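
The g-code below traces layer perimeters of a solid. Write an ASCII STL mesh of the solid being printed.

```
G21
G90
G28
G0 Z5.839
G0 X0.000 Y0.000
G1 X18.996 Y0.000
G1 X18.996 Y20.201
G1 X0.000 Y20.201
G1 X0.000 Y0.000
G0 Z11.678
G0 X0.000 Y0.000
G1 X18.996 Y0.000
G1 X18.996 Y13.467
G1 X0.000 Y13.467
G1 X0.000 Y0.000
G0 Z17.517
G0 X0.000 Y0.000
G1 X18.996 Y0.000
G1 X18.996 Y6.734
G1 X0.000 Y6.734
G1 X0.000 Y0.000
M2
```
solid part
  facet normal 0.0000 0.0000 -1.0000
    outer loop
      vertex 18.996 26.935 0.000
      vertex 18.996 0.000 0.000
      vertex 0.000 0.000 0.000
    endloop
  endfacet
  facet normal 0.0000 0.0000 -1.0000
    outer loop
      vertex 0.000 26.935 0.000
      vertex 18.996 26.935 0.000
      vertex 0.000 0.000 0.000
    endloop
  endfacet
  facet normal 0.0000 -1.0000 0.0000
    outer loop
      vertex 0.000 0.000 0.000
      vertex 18.996 0.000 0.000
      vertex 18.996 0.000 23.356
    endloop
  endfacet
  facet normal 0.0000 -1.0000 0.0000
    outer loop
      vertex 0.000 0.000 0.000
      vertex 18.996 0.000 23.356
      vertex 0.000 0.000 23.356
    endloop
  endfacet
  facet normal 0.0000 0.6551 0.7555
    outer loop
      vertex 0.000 0.000 23.356
      vertex 18.996 0.000 23.356
      vertex 18.996 26.935 0.000
    endloop
  endfacet
  facet normal 0.0000 0.6551 0.7555
    outer loop
      vertex 0.000 0.000 23.356
      vertex 18.996 26.935 0.000
      vertex 0.000 26.935 0.000
    endloop
  endfacet
  facet normal -1.0000 0.0000 0.0000
    outer loop
      vertex 0.000 0.000 23.356
      vertex 0.000 26.935 0.000
      vertex 0.000 0.000 0.000
    endloop
  endfacet
  facet normal 1.0000 0.0000 0.0000
    outer loop
      vertex 18.996 0.000 0.000
      vertex 18.996 26.935 0.000
      vertex 18.996 0.000 23.356
    endloop
  endfacet
endsolid part

The G0 Z moves step by Δz≈5.839 mm. The G1 loops shrink linearly with z, so the solid tapers from its base footprint up to z≈23.4. Closing with a flat bottom cap and the tapered top and triangulating gives 8 facets — a wedge (ramp): 19 × 26.9 mm base, rising to 23.4 mm along the y=0 edge and sloping linearly to z=0 at y=26.9.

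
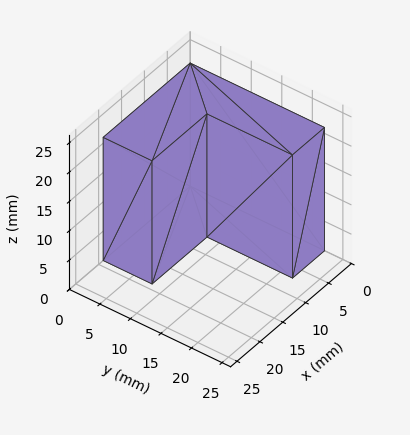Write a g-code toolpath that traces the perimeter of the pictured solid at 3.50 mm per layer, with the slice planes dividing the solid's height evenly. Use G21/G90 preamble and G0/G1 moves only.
Reading the render: the shape is an L-shaped prism: outer 19 × 22 mm, arm thicknesses ≈ 8 mm (horizontal) and 7 mm (vertical), extruded 21 mm in z (dimensions read to the nearest mm from the axis ticks). For the g-code, the solid's height is divided into equal slices at the stated Δz and each level perimeter traced with G1 moves after a G0 lift.

; perimeter-only toolpath
G21 ; units = mm
G90 ; absolute positioning
G28 ; home
; layer 1
G0 Z3.50
G0 X0.00 Y0.00
G1 X19.00 Y0.00
G1 X19.00 Y8.00
G1 X7.00 Y8.00
G1 X7.00 Y22.00
G1 X0.00 Y22.00
G1 X0.00 Y0.00
; layer 2
G0 Z7.00
G0 X0.00 Y0.00
G1 X19.00 Y0.00
G1 X19.00 Y8.00
G1 X7.00 Y8.00
G1 X7.00 Y22.00
G1 X0.00 Y22.00
G1 X0.00 Y0.00
; layer 3
G0 Z10.50
G0 X0.00 Y0.00
G1 X19.00 Y0.00
G1 X19.00 Y8.00
G1 X7.00 Y8.00
G1 X7.00 Y22.00
G1 X0.00 Y22.00
G1 X0.00 Y0.00
; layer 4
G0 Z14.00
G0 X0.00 Y0.00
G1 X19.00 Y0.00
G1 X19.00 Y8.00
G1 X7.00 Y8.00
G1 X7.00 Y22.00
G1 X0.00 Y22.00
G1 X0.00 Y0.00
; layer 5
G0 Z17.50
G0 X0.00 Y0.00
G1 X19.00 Y0.00
G1 X19.00 Y8.00
G1 X7.00 Y8.00
G1 X7.00 Y22.00
G1 X0.00 Y22.00
G1 X0.00 Y0.00
; layer 6
G0 Z21.00
G0 X0.00 Y0.00
G1 X19.00 Y0.00
G1 X19.00 Y8.00
G1 X7.00 Y8.00
G1 X7.00 Y22.00
G1 X0.00 Y22.00
G1 X0.00 Y0.00
M2 ; end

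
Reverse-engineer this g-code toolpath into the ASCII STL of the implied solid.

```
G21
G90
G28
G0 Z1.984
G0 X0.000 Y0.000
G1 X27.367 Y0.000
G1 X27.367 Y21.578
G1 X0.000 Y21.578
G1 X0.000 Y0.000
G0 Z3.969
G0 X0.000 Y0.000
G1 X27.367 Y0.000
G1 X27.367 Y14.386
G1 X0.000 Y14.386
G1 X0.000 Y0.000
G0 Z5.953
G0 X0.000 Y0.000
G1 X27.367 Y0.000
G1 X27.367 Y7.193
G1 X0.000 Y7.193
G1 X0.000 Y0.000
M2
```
solid part
  facet normal 0.0000 0.0000 -1.0000
    outer loop
      vertex 27.367 28.771 0.000
      vertex 27.367 0.000 0.000
      vertex 0.000 0.000 0.000
    endloop
  endfacet
  facet normal 0.0000 0.0000 -1.0000
    outer loop
      vertex 0.000 28.771 0.000
      vertex 27.367 28.771 0.000
      vertex 0.000 0.000 0.000
    endloop
  endfacet
  facet normal 0.0000 -1.0000 0.0000
    outer loop
      vertex 0.000 0.000 0.000
      vertex 27.367 0.000 0.000
      vertex 27.367 0.000 7.937
    endloop
  endfacet
  facet normal 0.0000 -1.0000 0.0000
    outer loop
      vertex 0.000 0.000 0.000
      vertex 27.367 0.000 7.937
      vertex 0.000 0.000 7.937
    endloop
  endfacet
  facet normal 0.0000 0.2659 0.9640
    outer loop
      vertex 0.000 0.000 7.937
      vertex 27.367 0.000 7.937
      vertex 27.367 28.771 0.000
    endloop
  endfacet
  facet normal 0.0000 0.2659 0.9640
    outer loop
      vertex 0.000 0.000 7.937
      vertex 27.367 28.771 0.000
      vertex 0.000 28.771 0.000
    endloop
  endfacet
  facet normal -1.0000 0.0000 0.0000
    outer loop
      vertex 0.000 0.000 7.937
      vertex 0.000 28.771 0.000
      vertex 0.000 0.000 0.000
    endloop
  endfacet
  facet normal 1.0000 0.0000 0.0000
    outer loop
      vertex 27.367 0.000 0.000
      vertex 27.367 28.771 0.000
      vertex 27.367 0.000 7.937
    endloop
  endfacet
endsolid part

The G0 Z moves step by Δz≈1.984 mm. The G1 loops shrink linearly with z, so the solid tapers from its base footprint up to z≈7.94. Closing with a flat bottom cap and the tapered top and triangulating gives 8 facets — a wedge (ramp): 27.4 × 28.8 mm base, rising to 7.94 mm along the y=0 edge and sloping linearly to z=0 at y=28.8.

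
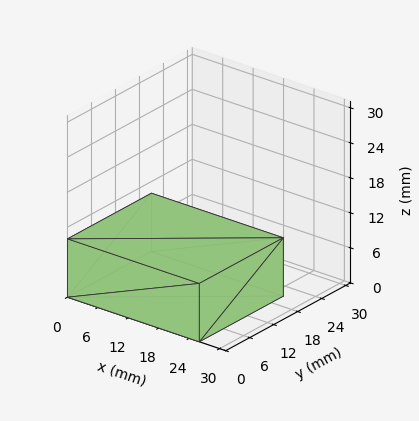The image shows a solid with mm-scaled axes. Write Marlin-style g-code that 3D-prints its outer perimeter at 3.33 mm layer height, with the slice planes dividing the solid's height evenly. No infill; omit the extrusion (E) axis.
Reading the render: the shape is a rectangular box, roughly 26 × 21 mm footprint and 10 mm tall (dimensions read to the nearest mm from the axis ticks). For the g-code, the solid's height is divided into equal slices at the stated Δz and each level perimeter traced with G1 moves after a G0 lift.

; perimeter-only toolpath
G21 ; units = mm
G90 ; absolute positioning
G28 ; home
; layer 1
G0 Z3.33
G0 X0.00 Y0.00
G1 X26.00 Y0.00
G1 X26.00 Y21.00
G1 X0.00 Y21.00
G1 X0.00 Y0.00
; layer 2
G0 Z6.67
G0 X0.00 Y0.00
G1 X26.00 Y0.00
G1 X26.00 Y21.00
G1 X0.00 Y21.00
G1 X0.00 Y0.00
; layer 3
G0 Z10.00
G0 X0.00 Y0.00
G1 X26.00 Y0.00
G1 X26.00 Y21.00
G1 X0.00 Y21.00
G1 X0.00 Y0.00
M2 ; end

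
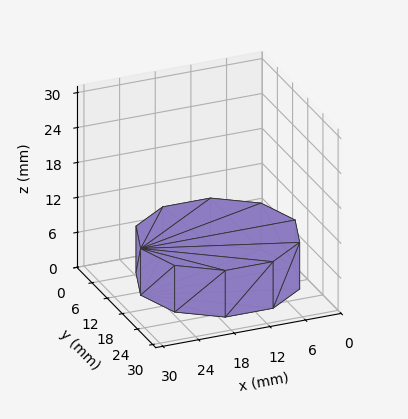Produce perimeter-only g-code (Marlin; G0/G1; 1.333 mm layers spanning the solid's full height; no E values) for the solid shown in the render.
Reading the render: the shape is a regular 10-sided prism (a cylinder approximated with 10 flat sides), circumscribed radius ≈ 13 mm, height ≈ 8 mm (dimensions read to the nearest mm from the axis ticks). For the g-code, the solid's height is divided into equal slices at the stated Δz and each level perimeter traced with G1 moves after a G0 lift.

; perimeter-only toolpath
G21 ; units = mm
G90 ; absolute positioning
G28 ; home
; layer 1
G0 Z1.333
G0 X26.000 Y13.000
G1 X23.517 Y20.641
G1 X17.017 Y25.364
G1 X8.983 Y25.364
G1 X2.483 Y20.641
G1 X0.000 Y13.000
G1 X2.483 Y5.359
G1 X8.983 Y0.636
G1 X17.017 Y0.636
G1 X23.517 Y5.359
G1 X26.000 Y13.000
; layer 2
G0 Z2.667
G0 X26.000 Y13.000
G1 X23.517 Y20.641
G1 X17.017 Y25.364
G1 X8.983 Y25.364
G1 X2.483 Y20.641
G1 X0.000 Y13.000
G1 X2.483 Y5.359
G1 X8.983 Y0.636
G1 X17.017 Y0.636
G1 X23.517 Y5.359
G1 X26.000 Y13.000
; layer 3
G0 Z4.000
G0 X26.000 Y13.000
G1 X23.517 Y20.641
G1 X17.017 Y25.364
G1 X8.983 Y25.364
G1 X2.483 Y20.641
G1 X0.000 Y13.000
G1 X2.483 Y5.359
G1 X8.983 Y0.636
G1 X17.017 Y0.636
G1 X23.517 Y5.359
G1 X26.000 Y13.000
; layer 4
G0 Z5.333
G0 X26.000 Y13.000
G1 X23.517 Y20.641
G1 X17.017 Y25.364
G1 X8.983 Y25.364
G1 X2.483 Y20.641
G1 X0.000 Y13.000
G1 X2.483 Y5.359
G1 X8.983 Y0.636
G1 X17.017 Y0.636
G1 X23.517 Y5.359
G1 X26.000 Y13.000
; layer 5
G0 Z6.667
G0 X26.000 Y13.000
G1 X23.517 Y20.641
G1 X17.017 Y25.364
G1 X8.983 Y25.364
G1 X2.483 Y20.641
G1 X0.000 Y13.000
G1 X2.483 Y5.359
G1 X8.983 Y0.636
G1 X17.017 Y0.636
G1 X23.517 Y5.359
G1 X26.000 Y13.000
; layer 6
G0 Z8.000
G0 X26.000 Y13.000
G1 X23.517 Y20.641
G1 X17.017 Y25.364
G1 X8.983 Y25.364
G1 X2.483 Y20.641
G1 X0.000 Y13.000
G1 X2.483 Y5.359
G1 X8.983 Y0.636
G1 X17.017 Y0.636
G1 X23.517 Y5.359
G1 X26.000 Y13.000
M2 ; end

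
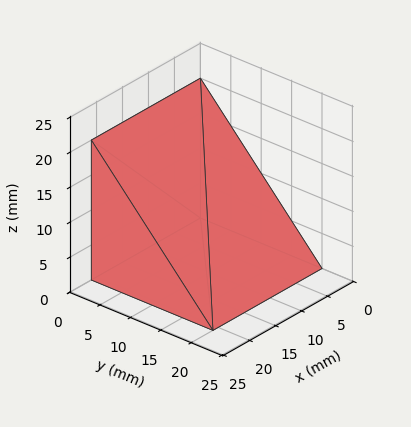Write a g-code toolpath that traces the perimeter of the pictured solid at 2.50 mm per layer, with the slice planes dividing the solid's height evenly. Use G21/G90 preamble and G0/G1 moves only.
Reading the render: the shape is a wedge (ramp): 21 × 20 mm base, rising to 20 mm along the y=0 edge and sloping linearly to z=0 at y=20 (dimensions read to the nearest mm from the axis ticks). For the g-code, the solid's height is divided into equal slices at the stated Δz and each level perimeter traced with G1 moves after a G0 lift.

; perimeter-only toolpath
G21 ; units = mm
G90 ; absolute positioning
G28 ; home
; layer 1
G0 Z2.50
G0 X0.00 Y0.00
G1 X21.00 Y0.00
G1 X21.00 Y17.50
G1 X0.00 Y17.50
G1 X0.00 Y0.00
; layer 2
G0 Z5.00
G0 X0.00 Y0.00
G1 X21.00 Y0.00
G1 X21.00 Y15.00
G1 X0.00 Y15.00
G1 X0.00 Y0.00
; layer 3
G0 Z7.50
G0 X0.00 Y0.00
G1 X21.00 Y0.00
G1 X21.00 Y12.50
G1 X0.00 Y12.50
G1 X0.00 Y0.00
; layer 4
G0 Z10.00
G0 X0.00 Y0.00
G1 X21.00 Y0.00
G1 X21.00 Y10.00
G1 X0.00 Y10.00
G1 X0.00 Y0.00
; layer 5
G0 Z12.50
G0 X0.00 Y0.00
G1 X21.00 Y0.00
G1 X21.00 Y7.50
G1 X0.00 Y7.50
G1 X0.00 Y0.00
; layer 6
G0 Z15.00
G0 X0.00 Y0.00
G1 X21.00 Y0.00
G1 X21.00 Y5.00
G1 X0.00 Y5.00
G1 X0.00 Y0.00
; layer 7
G0 Z17.50
G0 X0.00 Y0.00
G1 X21.00 Y0.00
G1 X21.00 Y2.50
G1 X0.00 Y2.50
G1 X0.00 Y0.00
M2 ; end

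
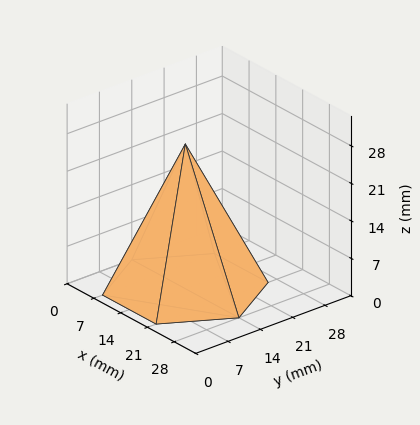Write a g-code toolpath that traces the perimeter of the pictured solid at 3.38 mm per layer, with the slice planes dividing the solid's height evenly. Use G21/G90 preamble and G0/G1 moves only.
Reading the render: the shape is a regular 6-sided pyramid, base circumscribed radius ≈ 14 mm, apex at z ≈ 27 mm (dimensions read to the nearest mm from the axis ticks). For the g-code, the solid's height is divided into equal slices at the stated Δz and each level perimeter traced with G1 moves after a G0 lift.

; perimeter-only toolpath
G21 ; units = mm
G90 ; absolute positioning
G28 ; home
; layer 1
G0 Z3.38
G0 X26.25 Y14.00
G1 X20.12 Y24.61
G1 X7.88 Y24.61
G1 X1.75 Y14.00
G1 X7.88 Y3.40
G1 X20.12 Y3.40
G1 X26.25 Y14.00
; layer 2
G0 Z6.75
G0 X24.50 Y14.00
G1 X19.25 Y23.09
G1 X8.75 Y23.09
G1 X3.50 Y14.00
G1 X8.75 Y4.91
G1 X19.25 Y4.91
G1 X24.50 Y14.00
; layer 3
G0 Z10.12
G0 X22.75 Y14.00
G1 X18.38 Y21.57
G1 X9.62 Y21.57
G1 X5.25 Y14.00
G1 X9.62 Y6.42
G1 X18.38 Y6.42
G1 X22.75 Y14.00
; layer 4
G0 Z13.50
G0 X21.00 Y14.00
G1 X17.50 Y20.06
G1 X10.50 Y20.06
G1 X7.00 Y14.00
G1 X10.50 Y7.94
G1 X17.50 Y7.94
G1 X21.00 Y14.00
; layer 5
G0 Z16.88
G0 X19.25 Y14.00
G1 X16.62 Y18.55
G1 X11.38 Y18.55
G1 X8.75 Y14.00
G1 X11.38 Y9.46
G1 X16.62 Y9.46
G1 X19.25 Y14.00
; layer 6
G0 Z20.25
G0 X17.50 Y14.00
G1 X15.75 Y17.03
G1 X12.25 Y17.03
G1 X10.50 Y14.00
G1 X12.25 Y10.97
G1 X15.75 Y10.97
G1 X17.50 Y14.00
; layer 7
G0 Z23.62
G0 X15.75 Y14.00
G1 X14.88 Y15.52
G1 X13.12 Y15.52
G1 X12.25 Y14.00
G1 X13.12 Y12.48
G1 X14.88 Y12.48
G1 X15.75 Y14.00
M2 ; end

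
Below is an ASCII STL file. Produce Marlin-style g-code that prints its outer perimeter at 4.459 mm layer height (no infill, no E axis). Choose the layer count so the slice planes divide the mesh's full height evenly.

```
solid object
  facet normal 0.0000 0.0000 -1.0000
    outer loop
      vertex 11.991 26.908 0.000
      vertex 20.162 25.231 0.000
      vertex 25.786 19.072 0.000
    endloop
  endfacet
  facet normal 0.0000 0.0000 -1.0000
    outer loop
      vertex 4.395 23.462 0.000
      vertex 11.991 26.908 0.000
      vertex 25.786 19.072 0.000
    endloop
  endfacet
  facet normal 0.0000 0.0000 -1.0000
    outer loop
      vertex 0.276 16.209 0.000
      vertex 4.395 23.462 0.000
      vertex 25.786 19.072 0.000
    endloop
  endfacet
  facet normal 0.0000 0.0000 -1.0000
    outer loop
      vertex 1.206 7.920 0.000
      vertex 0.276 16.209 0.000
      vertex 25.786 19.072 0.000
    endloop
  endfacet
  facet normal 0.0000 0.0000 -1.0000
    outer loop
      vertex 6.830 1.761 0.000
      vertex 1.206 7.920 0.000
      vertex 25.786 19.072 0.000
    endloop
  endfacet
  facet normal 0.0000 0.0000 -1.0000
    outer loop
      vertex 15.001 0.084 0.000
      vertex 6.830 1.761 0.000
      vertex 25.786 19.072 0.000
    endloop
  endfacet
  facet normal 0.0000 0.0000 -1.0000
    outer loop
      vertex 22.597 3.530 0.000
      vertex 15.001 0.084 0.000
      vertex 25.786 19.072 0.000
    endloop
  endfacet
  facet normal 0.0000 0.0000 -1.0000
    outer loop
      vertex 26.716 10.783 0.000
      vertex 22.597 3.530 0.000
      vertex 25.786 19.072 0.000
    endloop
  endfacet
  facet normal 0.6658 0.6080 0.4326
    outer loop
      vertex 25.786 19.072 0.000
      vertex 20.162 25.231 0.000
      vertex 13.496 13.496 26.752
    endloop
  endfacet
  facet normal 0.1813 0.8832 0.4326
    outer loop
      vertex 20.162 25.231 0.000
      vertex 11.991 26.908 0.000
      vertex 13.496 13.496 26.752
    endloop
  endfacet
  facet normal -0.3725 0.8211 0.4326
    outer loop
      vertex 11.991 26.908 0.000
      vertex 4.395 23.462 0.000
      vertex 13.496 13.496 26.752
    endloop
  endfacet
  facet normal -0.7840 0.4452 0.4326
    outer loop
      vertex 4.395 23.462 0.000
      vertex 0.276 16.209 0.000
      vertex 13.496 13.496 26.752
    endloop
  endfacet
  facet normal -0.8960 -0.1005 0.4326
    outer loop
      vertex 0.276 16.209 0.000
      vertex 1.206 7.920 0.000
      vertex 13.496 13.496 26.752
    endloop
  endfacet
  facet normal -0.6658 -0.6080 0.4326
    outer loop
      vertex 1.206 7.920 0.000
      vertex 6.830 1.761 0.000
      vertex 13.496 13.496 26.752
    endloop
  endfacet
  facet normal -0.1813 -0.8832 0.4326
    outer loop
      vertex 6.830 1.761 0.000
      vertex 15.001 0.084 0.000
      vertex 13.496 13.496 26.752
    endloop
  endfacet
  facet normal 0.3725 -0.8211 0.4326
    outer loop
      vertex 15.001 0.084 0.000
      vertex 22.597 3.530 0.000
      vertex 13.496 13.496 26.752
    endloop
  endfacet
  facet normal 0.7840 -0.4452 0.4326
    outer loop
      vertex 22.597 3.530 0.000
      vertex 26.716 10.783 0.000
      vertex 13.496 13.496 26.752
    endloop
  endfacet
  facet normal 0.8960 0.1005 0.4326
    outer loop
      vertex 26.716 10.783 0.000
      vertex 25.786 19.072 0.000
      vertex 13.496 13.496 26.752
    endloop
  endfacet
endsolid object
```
; perimeter-only toolpath
G21 ; units = mm
G90 ; absolute positioning
G28 ; home
; layer 1
G0 Z4.459
G0 X23.738 Y18.143
G1 X19.051 Y23.275
G1 X12.242 Y24.673
G1 X5.912 Y21.801
G1 X2.479 Y15.757
G1 X3.254 Y8.849
G1 X7.941 Y3.717
G1 X14.750 Y2.319
G1 X21.080 Y5.191
G1 X24.513 Y11.235
G1 X23.738 Y18.143
; layer 2
G0 Z8.917
G0 X21.689 Y17.213
G1 X17.940 Y21.319
G1 X12.493 Y22.437
G1 X7.429 Y20.140
G1 X4.683 Y15.305
G1 X5.303 Y9.779
G1 X9.052 Y5.673
G1 X14.499 Y4.555
G1 X19.563 Y6.852
G1 X22.309 Y11.687
G1 X21.689 Y17.213
; layer 3
G0 Z13.376
G0 X19.641 Y16.284
G1 X16.829 Y19.363
G1 X12.744 Y20.202
G1 X8.946 Y18.479
G1 X6.886 Y14.852
G1 X7.351 Y10.708
G1 X10.163 Y7.629
G1 X14.248 Y6.790
G1 X18.047 Y8.513
G1 X20.106 Y12.140
G1 X19.641 Y16.284
; layer 4
G0 Z17.835
G0 X17.593 Y15.355
G1 X15.718 Y17.408
G1 X12.994 Y17.967
G1 X10.462 Y16.818
G1 X9.089 Y14.400
G1 X9.399 Y11.637
G1 X11.274 Y9.584
G1 X13.998 Y9.025
G1 X16.530 Y10.174
G1 X17.903 Y12.592
G1 X17.593 Y15.355
; layer 5
G0 Z22.293
G0 X15.544 Y14.425
G1 X14.607 Y15.452
G1 X13.245 Y15.731
G1 X11.979 Y15.157
G1 X11.293 Y13.948
G1 X11.448 Y12.567
G1 X12.385 Y11.540
G1 X13.747 Y11.261
G1 X15.013 Y11.835
G1 X15.699 Y13.044
G1 X15.544 Y14.425
M2 ; end

The solid is a regular 10-sided pyramid, base circumscribed radius ≈ 13.5 mm, apex at z ≈ 26.8 mm. Slicing at Δz = 4.459 mm — 6 equal slices spanning the solid's height, so layer i sits at z = i·h/6 — gives 5 non-empty perimeters. Each is a 10-segment closed polygon; G0 lifts to the layer z and rapids to the start vertex, then G1 traces the edges. The cross-section shrinks linearly with z (the slice at the apex is degenerate and omitted).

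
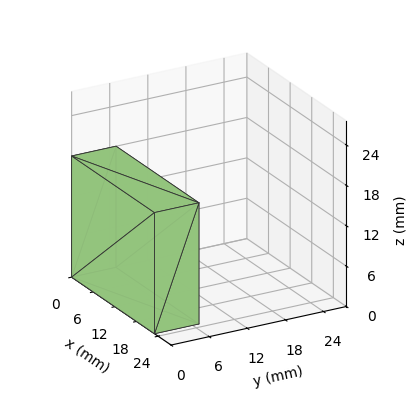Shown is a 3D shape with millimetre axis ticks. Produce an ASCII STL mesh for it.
Reading the render: the shape is a rectangular box, roughly 23 × 7 mm footprint and 18 mm tall (dimensions read to the nearest mm from the axis ticks). For the STL, each face is triangulated and given an outward normal.

solid part
  facet normal 0.0000 0.0000 -1.0000
    outer loop
      vertex 23.0 7.0 0.0
      vertex 23.0 0.0 0.0
      vertex 0.0 0.0 0.0
    endloop
  endfacet
  facet normal 0.0000 0.0000 -1.0000
    outer loop
      vertex 0.0 7.0 0.0
      vertex 23.0 7.0 0.0
      vertex 0.0 0.0 0.0
    endloop
  endfacet
  facet normal 0.0000 0.0000 1.0000
    outer loop
      vertex 0.0 0.0 18.0
      vertex 23.0 0.0 18.0
      vertex 23.0 7.0 18.0
    endloop
  endfacet
  facet normal 0.0000 0.0000 1.0000
    outer loop
      vertex 0.0 0.0 18.0
      vertex 23.0 7.0 18.0
      vertex 0.0 7.0 18.0
    endloop
  endfacet
  facet normal 0.0000 -1.0000 0.0000
    outer loop
      vertex 0.0 0.0 0.0
      vertex 23.0 0.0 0.0
      vertex 23.0 0.0 18.0
    endloop
  endfacet
  facet normal 0.0000 -1.0000 0.0000
    outer loop
      vertex 0.0 0.0 0.0
      vertex 23.0 0.0 18.0
      vertex 0.0 0.0 18.0
    endloop
  endfacet
  facet normal 0.0000 1.0000 0.0000
    outer loop
      vertex 23.0 7.0 18.0
      vertex 23.0 7.0 0.0
      vertex 0.0 7.0 0.0
    endloop
  endfacet
  facet normal 0.0000 1.0000 0.0000
    outer loop
      vertex 0.0 7.0 18.0
      vertex 23.0 7.0 18.0
      vertex 0.0 7.0 0.0
    endloop
  endfacet
  facet normal -1.0000 0.0000 0.0000
    outer loop
      vertex 0.0 7.0 18.0
      vertex 0.0 7.0 0.0
      vertex 0.0 0.0 0.0
    endloop
  endfacet
  facet normal -1.0000 0.0000 0.0000
    outer loop
      vertex 0.0 0.0 18.0
      vertex 0.0 7.0 18.0
      vertex 0.0 0.0 0.0
    endloop
  endfacet
  facet normal 1.0000 0.0000 0.0000
    outer loop
      vertex 23.0 0.0 0.0
      vertex 23.0 7.0 0.0
      vertex 23.0 7.0 18.0
    endloop
  endfacet
  facet normal 1.0000 0.0000 0.0000
    outer loop
      vertex 23.0 0.0 0.0
      vertex 23.0 7.0 18.0
      vertex 23.0 0.0 18.0
    endloop
  endfacet
endsolid part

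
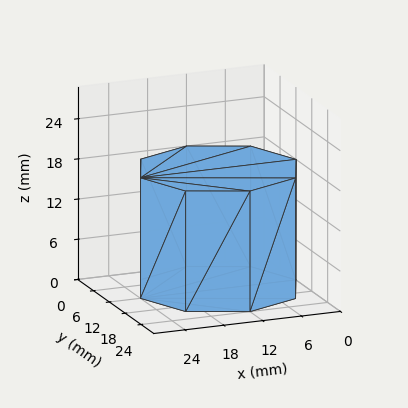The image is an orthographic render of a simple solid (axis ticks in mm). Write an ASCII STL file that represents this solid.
Reading the render: the shape is a regular 8-sided prism (a cylinder approximated with 8 flat sides), circumscribed radius ≈ 12 mm, height ≈ 18 mm (dimensions read to the nearest mm from the axis ticks). For the STL, each face is triangulated and given an outward normal.

solid part
  facet normal 0.0000 0.0000 -1.0000
    outer loop
      vertex 12.000 24.000 0.000
      vertex 20.485 20.485 0.000
      vertex 24.000 12.000 0.000
    endloop
  endfacet
  facet normal 0.0000 0.0000 -1.0000
    outer loop
      vertex 3.515 20.485 0.000
      vertex 12.000 24.000 0.000
      vertex 24.000 12.000 0.000
    endloop
  endfacet
  facet normal 0.0000 0.0000 -1.0000
    outer loop
      vertex 0.000 12.000 0.000
      vertex 3.515 20.485 0.000
      vertex 24.000 12.000 0.000
    endloop
  endfacet
  facet normal 0.0000 0.0000 -1.0000
    outer loop
      vertex 3.515 3.515 0.000
      vertex 0.000 12.000 0.000
      vertex 24.000 12.000 0.000
    endloop
  endfacet
  facet normal 0.0000 0.0000 -1.0000
    outer loop
      vertex 12.000 0.000 0.000
      vertex 3.515 3.515 0.000
      vertex 24.000 12.000 0.000
    endloop
  endfacet
  facet normal 0.0000 0.0000 -1.0000
    outer loop
      vertex 20.485 3.515 0.000
      vertex 12.000 0.000 0.000
      vertex 24.000 12.000 0.000
    endloop
  endfacet
  facet normal 0.0000 0.0000 1.0000
    outer loop
      vertex 24.000 12.000 18.000
      vertex 20.485 20.485 18.000
      vertex 12.000 24.000 18.000
    endloop
  endfacet
  facet normal 0.0000 0.0000 1.0000
    outer loop
      vertex 24.000 12.000 18.000
      vertex 12.000 24.000 18.000
      vertex 3.515 20.485 18.000
    endloop
  endfacet
  facet normal 0.0000 0.0000 1.0000
    outer loop
      vertex 24.000 12.000 18.000
      vertex 3.515 20.485 18.000
      vertex 0.000 12.000 18.000
    endloop
  endfacet
  facet normal 0.0000 0.0000 1.0000
    outer loop
      vertex 24.000 12.000 18.000
      vertex 0.000 12.000 18.000
      vertex 3.515 3.515 18.000
    endloop
  endfacet
  facet normal 0.0000 0.0000 1.0000
    outer loop
      vertex 24.000 12.000 18.000
      vertex 3.515 3.515 18.000
      vertex 12.000 0.000 18.000
    endloop
  endfacet
  facet normal 0.0000 0.0000 1.0000
    outer loop
      vertex 24.000 12.000 18.000
      vertex 12.000 0.000 18.000
      vertex 20.485 3.515 18.000
    endloop
  endfacet
  facet normal 0.9239 0.3827 0.0000
    outer loop
      vertex 24.000 12.000 0.000
      vertex 20.485 20.485 0.000
      vertex 20.485 20.485 18.000
    endloop
  endfacet
  facet normal 0.9239 0.3827 0.0000
    outer loop
      vertex 24.000 12.000 0.000
      vertex 20.485 20.485 18.000
      vertex 24.000 12.000 18.000
    endloop
  endfacet
  facet normal 0.3827 0.9239 0.0000
    outer loop
      vertex 20.485 20.485 0.000
      vertex 12.000 24.000 0.000
      vertex 12.000 24.000 18.000
    endloop
  endfacet
  facet normal 0.3827 0.9239 0.0000
    outer loop
      vertex 20.485 20.485 0.000
      vertex 12.000 24.000 18.000
      vertex 20.485 20.485 18.000
    endloop
  endfacet
  facet normal -0.3827 0.9239 0.0000
    outer loop
      vertex 12.000 24.000 0.000
      vertex 3.515 20.485 0.000
      vertex 3.515 20.485 18.000
    endloop
  endfacet
  facet normal -0.3827 0.9239 0.0000
    outer loop
      vertex 12.000 24.000 0.000
      vertex 3.515 20.485 18.000
      vertex 12.000 24.000 18.000
    endloop
  endfacet
  facet normal -0.9239 0.3827 0.0000
    outer loop
      vertex 3.515 20.485 0.000
      vertex 0.000 12.000 0.000
      vertex 0.000 12.000 18.000
    endloop
  endfacet
  facet normal -0.9239 0.3827 0.0000
    outer loop
      vertex 3.515 20.485 0.000
      vertex 0.000 12.000 18.000
      vertex 3.515 20.485 18.000
    endloop
  endfacet
  facet normal -0.9239 -0.3827 0.0000
    outer loop
      vertex 0.000 12.000 0.000
      vertex 3.515 3.515 0.000
      vertex 3.515 3.515 18.000
    endloop
  endfacet
  facet normal -0.9239 -0.3827 0.0000
    outer loop
      vertex 0.000 12.000 0.000
      vertex 3.515 3.515 18.000
      vertex 0.000 12.000 18.000
    endloop
  endfacet
  facet normal -0.3827 -0.9239 0.0000
    outer loop
      vertex 3.515 3.515 0.000
      vertex 12.000 0.000 0.000
      vertex 12.000 0.000 18.000
    endloop
  endfacet
  facet normal -0.3827 -0.9239 0.0000
    outer loop
      vertex 3.515 3.515 0.000
      vertex 12.000 0.000 18.000
      vertex 3.515 3.515 18.000
    endloop
  endfacet
  facet normal 0.3827 -0.9239 0.0000
    outer loop
      vertex 12.000 0.000 0.000
      vertex 20.485 3.515 0.000
      vertex 20.485 3.515 18.000
    endloop
  endfacet
  facet normal 0.3827 -0.9239 0.0000
    outer loop
      vertex 12.000 0.000 0.000
      vertex 20.485 3.515 18.000
      vertex 12.000 0.000 18.000
    endloop
  endfacet
  facet normal 0.9239 -0.3827 0.0000
    outer loop
      vertex 20.485 3.515 0.000
      vertex 24.000 12.000 0.000
      vertex 24.000 12.000 18.000
    endloop
  endfacet
  facet normal 0.9239 -0.3827 0.0000
    outer loop
      vertex 20.485 3.515 0.000
      vertex 24.000 12.000 18.000
      vertex 20.485 3.515 18.000
    endloop
  endfacet
endsolid part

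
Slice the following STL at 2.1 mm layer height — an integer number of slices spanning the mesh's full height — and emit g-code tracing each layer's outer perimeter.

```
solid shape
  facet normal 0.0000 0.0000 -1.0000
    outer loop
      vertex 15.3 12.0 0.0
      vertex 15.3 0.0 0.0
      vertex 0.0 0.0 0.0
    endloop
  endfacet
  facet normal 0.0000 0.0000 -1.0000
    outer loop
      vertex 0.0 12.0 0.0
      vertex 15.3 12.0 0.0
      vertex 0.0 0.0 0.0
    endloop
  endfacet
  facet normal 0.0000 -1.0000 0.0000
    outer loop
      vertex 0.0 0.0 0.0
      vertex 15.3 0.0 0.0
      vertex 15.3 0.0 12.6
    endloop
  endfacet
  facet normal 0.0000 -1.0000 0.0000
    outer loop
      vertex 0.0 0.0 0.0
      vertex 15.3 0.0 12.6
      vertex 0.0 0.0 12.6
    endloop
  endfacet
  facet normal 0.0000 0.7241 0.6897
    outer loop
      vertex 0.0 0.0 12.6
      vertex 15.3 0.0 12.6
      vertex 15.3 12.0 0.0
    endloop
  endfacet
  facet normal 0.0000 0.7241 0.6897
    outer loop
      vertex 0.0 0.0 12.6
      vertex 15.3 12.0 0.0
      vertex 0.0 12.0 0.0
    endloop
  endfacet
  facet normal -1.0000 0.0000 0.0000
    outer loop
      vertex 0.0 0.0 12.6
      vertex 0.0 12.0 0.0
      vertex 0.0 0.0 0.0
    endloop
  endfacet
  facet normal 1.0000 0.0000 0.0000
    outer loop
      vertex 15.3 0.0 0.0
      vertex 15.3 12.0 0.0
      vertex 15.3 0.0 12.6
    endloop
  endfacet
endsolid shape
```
; perimeter-only toolpath
G21 ; units = mm
G90 ; absolute positioning
G28 ; home
; layer 1
G0 Z2.1
G0 X0.0 Y0.0
G1 X15.3 Y0.0
G1 X15.3 Y10.0
G1 X0.0 Y10.0
G1 X0.0 Y0.0
; layer 2
G0 Z4.2
G0 X0.0 Y0.0
G1 X15.3 Y0.0
G1 X15.3 Y8.0
G1 X0.0 Y8.0
G1 X0.0 Y0.0
; layer 3
G0 Z6.3
G0 X0.0 Y0.0
G1 X15.3 Y0.0
G1 X15.3 Y6.0
G1 X0.0 Y6.0
G1 X0.0 Y0.0
; layer 4
G0 Z8.4
G0 X0.0 Y0.0
G1 X15.3 Y0.0
G1 X15.3 Y4.0
G1 X0.0 Y4.0
G1 X0.0 Y0.0
; layer 5
G0 Z10.5
G0 X0.0 Y0.0
G1 X15.3 Y0.0
G1 X15.3 Y2.0
G1 X0.0 Y2.0
G1 X0.0 Y0.0
M2 ; end

The solid is a wedge (ramp): 15.3 × 12 mm base, rising to 12.6 mm along the y=0 edge and sloping linearly to z=0 at y=12. Slicing at Δz = 2.1 mm — 6 equal slices spanning the solid's height, so layer i sits at z = i·h/6 — gives 5 non-empty perimeters. Each is a 4-segment closed polygon; G0 lifts to the layer z and rapids to the start vertex, then G1 traces the edges. The cross-section shrinks linearly with z (the slice at the apex is degenerate and omitted).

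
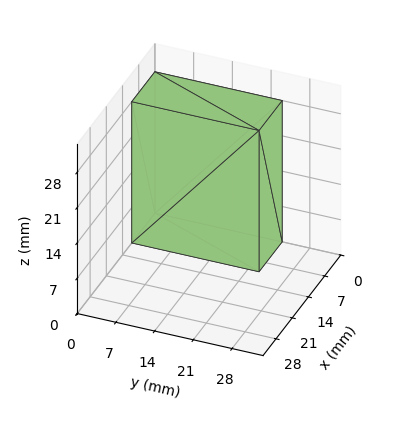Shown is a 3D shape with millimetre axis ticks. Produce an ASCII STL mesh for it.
Reading the render: the shape is a rectangular box, roughly 10 × 23 mm footprint and 28 mm tall (dimensions read to the nearest mm from the axis ticks). For the STL, each face is triangulated and given an outward normal.

solid part
  facet normal 0.0000 0.0000 -1.0000
    outer loop
      vertex 10.00 23.00 0.00
      vertex 10.00 0.00 0.00
      vertex 0.00 0.00 0.00
    endloop
  endfacet
  facet normal 0.0000 0.0000 -1.0000
    outer loop
      vertex 0.00 23.00 0.00
      vertex 10.00 23.00 0.00
      vertex 0.00 0.00 0.00
    endloop
  endfacet
  facet normal 0.0000 0.0000 1.0000
    outer loop
      vertex 0.00 0.00 28.00
      vertex 10.00 0.00 28.00
      vertex 10.00 23.00 28.00
    endloop
  endfacet
  facet normal 0.0000 0.0000 1.0000
    outer loop
      vertex 0.00 0.00 28.00
      vertex 10.00 23.00 28.00
      vertex 0.00 23.00 28.00
    endloop
  endfacet
  facet normal 0.0000 -1.0000 0.0000
    outer loop
      vertex 0.00 0.00 0.00
      vertex 10.00 0.00 0.00
      vertex 10.00 0.00 28.00
    endloop
  endfacet
  facet normal 0.0000 -1.0000 0.0000
    outer loop
      vertex 0.00 0.00 0.00
      vertex 10.00 0.00 28.00
      vertex 0.00 0.00 28.00
    endloop
  endfacet
  facet normal 0.0000 1.0000 0.0000
    outer loop
      vertex 10.00 23.00 28.00
      vertex 10.00 23.00 0.00
      vertex 0.00 23.00 0.00
    endloop
  endfacet
  facet normal 0.0000 1.0000 0.0000
    outer loop
      vertex 0.00 23.00 28.00
      vertex 10.00 23.00 28.00
      vertex 0.00 23.00 0.00
    endloop
  endfacet
  facet normal -1.0000 0.0000 0.0000
    outer loop
      vertex 0.00 23.00 28.00
      vertex 0.00 23.00 0.00
      vertex 0.00 0.00 0.00
    endloop
  endfacet
  facet normal -1.0000 0.0000 0.0000
    outer loop
      vertex 0.00 0.00 28.00
      vertex 0.00 23.00 28.00
      vertex 0.00 0.00 0.00
    endloop
  endfacet
  facet normal 1.0000 0.0000 0.0000
    outer loop
      vertex 10.00 0.00 0.00
      vertex 10.00 23.00 0.00
      vertex 10.00 23.00 28.00
    endloop
  endfacet
  facet normal 1.0000 0.0000 0.0000
    outer loop
      vertex 10.00 0.00 0.00
      vertex 10.00 23.00 28.00
      vertex 10.00 0.00 28.00
    endloop
  endfacet
endsolid part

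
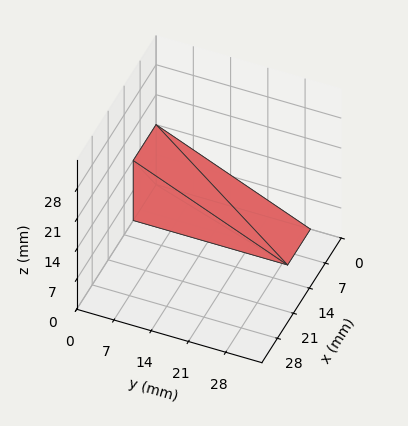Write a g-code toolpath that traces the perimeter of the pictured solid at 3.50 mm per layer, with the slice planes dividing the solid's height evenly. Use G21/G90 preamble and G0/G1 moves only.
Reading the render: the shape is a wedge (ramp): 10 × 29 mm base, rising to 14 mm along the y=0 edge and sloping linearly to z=0 at y=29 (dimensions read to the nearest mm from the axis ticks). For the g-code, the solid's height is divided into equal slices at the stated Δz and each level perimeter traced with G1 moves after a G0 lift.

; perimeter-only toolpath
G21 ; units = mm
G90 ; absolute positioning
G28 ; home
; layer 1
G0 Z3.50
G0 X0.00 Y0.00
G1 X10.00 Y0.00
G1 X10.00 Y21.75
G1 X0.00 Y21.75
G1 X0.00 Y0.00
; layer 2
G0 Z7.00
G0 X0.00 Y0.00
G1 X10.00 Y0.00
G1 X10.00 Y14.50
G1 X0.00 Y14.50
G1 X0.00 Y0.00
; layer 3
G0 Z10.50
G0 X0.00 Y0.00
G1 X10.00 Y0.00
G1 X10.00 Y7.25
G1 X0.00 Y7.25
G1 X0.00 Y0.00
M2 ; end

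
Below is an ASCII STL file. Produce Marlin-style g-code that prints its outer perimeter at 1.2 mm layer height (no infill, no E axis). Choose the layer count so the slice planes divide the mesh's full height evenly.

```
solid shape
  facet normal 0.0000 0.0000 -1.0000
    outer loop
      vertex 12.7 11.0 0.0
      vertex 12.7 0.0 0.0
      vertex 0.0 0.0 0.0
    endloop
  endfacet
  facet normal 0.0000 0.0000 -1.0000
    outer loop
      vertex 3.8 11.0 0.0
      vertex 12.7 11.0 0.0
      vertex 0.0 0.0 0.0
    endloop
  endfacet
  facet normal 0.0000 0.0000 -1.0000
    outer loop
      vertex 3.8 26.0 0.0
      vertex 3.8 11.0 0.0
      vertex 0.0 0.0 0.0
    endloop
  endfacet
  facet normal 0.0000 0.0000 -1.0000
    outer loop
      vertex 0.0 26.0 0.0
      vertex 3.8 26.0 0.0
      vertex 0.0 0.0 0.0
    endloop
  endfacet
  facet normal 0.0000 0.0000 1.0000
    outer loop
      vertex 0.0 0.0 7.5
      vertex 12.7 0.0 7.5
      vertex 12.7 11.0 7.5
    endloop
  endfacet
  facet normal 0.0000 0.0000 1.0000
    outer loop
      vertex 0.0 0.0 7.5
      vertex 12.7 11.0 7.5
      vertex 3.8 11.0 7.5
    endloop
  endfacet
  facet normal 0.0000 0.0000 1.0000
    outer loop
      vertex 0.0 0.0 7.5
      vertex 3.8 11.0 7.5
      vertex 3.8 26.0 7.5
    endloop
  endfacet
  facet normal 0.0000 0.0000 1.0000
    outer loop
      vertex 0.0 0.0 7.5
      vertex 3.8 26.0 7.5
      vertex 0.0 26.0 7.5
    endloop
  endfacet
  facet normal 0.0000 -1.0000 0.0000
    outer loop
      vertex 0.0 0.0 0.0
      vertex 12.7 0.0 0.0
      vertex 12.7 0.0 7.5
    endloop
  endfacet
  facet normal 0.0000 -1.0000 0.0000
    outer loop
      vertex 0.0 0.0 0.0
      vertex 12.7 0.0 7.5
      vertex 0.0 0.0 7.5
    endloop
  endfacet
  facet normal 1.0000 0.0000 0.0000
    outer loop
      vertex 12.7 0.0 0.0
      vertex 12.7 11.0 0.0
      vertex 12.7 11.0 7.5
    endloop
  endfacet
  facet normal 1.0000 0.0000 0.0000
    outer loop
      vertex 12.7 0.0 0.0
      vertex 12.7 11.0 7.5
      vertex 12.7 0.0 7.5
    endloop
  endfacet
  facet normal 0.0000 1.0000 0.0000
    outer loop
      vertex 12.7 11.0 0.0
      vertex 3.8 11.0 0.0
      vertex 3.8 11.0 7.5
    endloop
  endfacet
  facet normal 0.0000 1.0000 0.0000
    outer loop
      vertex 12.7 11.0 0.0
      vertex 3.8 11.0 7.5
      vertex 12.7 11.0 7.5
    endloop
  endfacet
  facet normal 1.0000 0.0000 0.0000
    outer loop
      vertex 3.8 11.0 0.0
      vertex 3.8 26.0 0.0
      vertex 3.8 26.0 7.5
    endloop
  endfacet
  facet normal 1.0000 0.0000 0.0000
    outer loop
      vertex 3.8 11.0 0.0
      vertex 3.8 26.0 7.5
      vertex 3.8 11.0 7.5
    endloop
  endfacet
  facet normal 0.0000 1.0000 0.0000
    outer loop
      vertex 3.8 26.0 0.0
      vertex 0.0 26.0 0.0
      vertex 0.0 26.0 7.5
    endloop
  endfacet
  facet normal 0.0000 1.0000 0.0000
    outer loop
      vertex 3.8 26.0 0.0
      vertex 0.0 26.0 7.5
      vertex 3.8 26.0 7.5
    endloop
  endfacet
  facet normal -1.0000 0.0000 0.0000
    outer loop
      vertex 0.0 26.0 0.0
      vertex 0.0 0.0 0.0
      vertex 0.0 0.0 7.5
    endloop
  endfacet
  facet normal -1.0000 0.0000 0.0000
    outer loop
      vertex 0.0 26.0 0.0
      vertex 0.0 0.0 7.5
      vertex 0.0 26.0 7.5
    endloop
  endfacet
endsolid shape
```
; perimeter-only toolpath
G21 ; units = mm
G90 ; absolute positioning
G28 ; home
; layer 1
G0 Z1.2
G0 X0.0 Y0.0
G1 X12.7 Y0.0
G1 X12.7 Y11.0
G1 X3.8 Y11.0
G1 X3.8 Y26.0
G1 X0.0 Y26.0
G1 X0.0 Y0.0
; layer 2
G0 Z2.5
G0 X0.0 Y0.0
G1 X12.7 Y0.0
G1 X12.7 Y11.0
G1 X3.8 Y11.0
G1 X3.8 Y26.0
G1 X0.0 Y26.0
G1 X0.0 Y0.0
; layer 3
G0 Z3.8
G0 X0.0 Y0.0
G1 X12.7 Y0.0
G1 X12.7 Y11.0
G1 X3.8 Y11.0
G1 X3.8 Y26.0
G1 X0.0 Y26.0
G1 X0.0 Y0.0
; layer 4
G0 Z5.0
G0 X0.0 Y0.0
G1 X12.7 Y0.0
G1 X12.7 Y11.0
G1 X3.8 Y11.0
G1 X3.8 Y26.0
G1 X0.0 Y26.0
G1 X0.0 Y0.0
; layer 5
G0 Z6.2
G0 X0.0 Y0.0
G1 X12.7 Y0.0
G1 X12.7 Y11.0
G1 X3.8 Y11.0
G1 X3.8 Y26.0
G1 X0.0 Y26.0
G1 X0.0 Y0.0
; layer 6
G0 Z7.5
G0 X0.0 Y0.0
G1 X12.7 Y0.0
G1 X12.7 Y11.0
G1 X3.8 Y11.0
G1 X3.8 Y26.0
G1 X0.0 Y26.0
G1 X0.0 Y0.0
M2 ; end

The solid is an L-shaped prism: outer 12.7 × 26 mm, arm thicknesses ≈ 11 mm (horizontal) and 3.8 mm (vertical), extruded 7.5 mm in z. Slicing at Δz = 1.2 mm — 6 equal slices spanning the solid's height, so layer i sits at z = i·h/6 — gives 6 non-empty perimeters. Each is a 6-segment closed polygon; G0 lifts to the layer z and rapids to the start vertex, then G1 traces the edges.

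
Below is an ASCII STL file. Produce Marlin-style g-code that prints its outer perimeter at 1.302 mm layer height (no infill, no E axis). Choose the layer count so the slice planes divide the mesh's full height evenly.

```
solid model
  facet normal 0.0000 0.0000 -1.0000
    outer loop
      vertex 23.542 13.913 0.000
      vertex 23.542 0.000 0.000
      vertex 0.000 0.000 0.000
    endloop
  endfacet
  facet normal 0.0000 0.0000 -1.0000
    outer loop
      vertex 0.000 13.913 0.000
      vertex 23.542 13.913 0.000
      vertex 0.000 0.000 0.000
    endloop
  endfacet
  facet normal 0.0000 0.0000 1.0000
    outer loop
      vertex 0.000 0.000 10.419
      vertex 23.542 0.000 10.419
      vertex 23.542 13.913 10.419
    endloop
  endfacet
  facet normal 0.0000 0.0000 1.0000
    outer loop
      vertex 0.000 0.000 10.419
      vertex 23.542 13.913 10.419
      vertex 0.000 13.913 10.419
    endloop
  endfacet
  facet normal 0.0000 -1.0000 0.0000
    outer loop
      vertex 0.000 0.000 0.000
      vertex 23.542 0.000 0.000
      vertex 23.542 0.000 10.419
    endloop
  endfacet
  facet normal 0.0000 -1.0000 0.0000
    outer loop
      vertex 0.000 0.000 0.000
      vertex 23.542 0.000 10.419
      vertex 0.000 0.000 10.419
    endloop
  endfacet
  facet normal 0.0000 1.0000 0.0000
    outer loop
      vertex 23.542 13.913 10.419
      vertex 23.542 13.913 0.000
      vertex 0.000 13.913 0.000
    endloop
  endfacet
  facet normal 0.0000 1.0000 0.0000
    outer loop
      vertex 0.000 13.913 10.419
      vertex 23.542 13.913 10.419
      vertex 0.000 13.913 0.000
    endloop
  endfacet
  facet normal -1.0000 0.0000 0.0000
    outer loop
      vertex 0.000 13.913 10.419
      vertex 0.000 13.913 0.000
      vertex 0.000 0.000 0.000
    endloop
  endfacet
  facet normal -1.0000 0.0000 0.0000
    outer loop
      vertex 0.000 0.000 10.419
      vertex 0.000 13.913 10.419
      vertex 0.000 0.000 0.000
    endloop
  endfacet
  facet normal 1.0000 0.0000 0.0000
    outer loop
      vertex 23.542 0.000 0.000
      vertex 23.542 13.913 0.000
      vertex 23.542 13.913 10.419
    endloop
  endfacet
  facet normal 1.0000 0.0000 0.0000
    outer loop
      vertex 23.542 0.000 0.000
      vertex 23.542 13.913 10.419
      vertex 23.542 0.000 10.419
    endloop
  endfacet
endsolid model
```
; perimeter-only toolpath
G21 ; units = mm
G90 ; absolute positioning
G28 ; home
; layer 1
G0 Z1.302
G0 X0.000 Y0.000
G1 X23.542 Y0.000
G1 X23.542 Y13.913
G1 X0.000 Y13.913
G1 X0.000 Y0.000
; layer 2
G0 Z2.605
G0 X0.000 Y0.000
G1 X23.542 Y0.000
G1 X23.542 Y13.913
G1 X0.000 Y13.913
G1 X0.000 Y0.000
; layer 3
G0 Z3.907
G0 X0.000 Y0.000
G1 X23.542 Y0.000
G1 X23.542 Y13.913
G1 X0.000 Y13.913
G1 X0.000 Y0.000
; layer 4
G0 Z5.210
G0 X0.000 Y0.000
G1 X23.542 Y0.000
G1 X23.542 Y13.913
G1 X0.000 Y13.913
G1 X0.000 Y0.000
; layer 5
G0 Z6.512
G0 X0.000 Y0.000
G1 X23.542 Y0.000
G1 X23.542 Y13.913
G1 X0.000 Y13.913
G1 X0.000 Y0.000
; layer 6
G0 Z7.814
G0 X0.000 Y0.000
G1 X23.542 Y0.000
G1 X23.542 Y13.913
G1 X0.000 Y13.913
G1 X0.000 Y0.000
; layer 7
G0 Z9.117
G0 X0.000 Y0.000
G1 X23.542 Y0.000
G1 X23.542 Y13.913
G1 X0.000 Y13.913
G1 X0.000 Y0.000
; layer 8
G0 Z10.419
G0 X0.000 Y0.000
G1 X23.542 Y0.000
G1 X23.542 Y13.913
G1 X0.000 Y13.913
G1 X0.000 Y0.000
M2 ; end

The solid is a rectangular box, roughly 23.5 × 13.9 mm footprint and 10.4 mm tall. Slicing at Δz = 1.302 mm — 8 equal slices spanning the solid's height, so layer i sits at z = i·h/8 — gives 8 non-empty perimeters. Each is a 4-segment closed polygon; G0 lifts to the layer z and rapids to the start vertex, then G1 traces the edges.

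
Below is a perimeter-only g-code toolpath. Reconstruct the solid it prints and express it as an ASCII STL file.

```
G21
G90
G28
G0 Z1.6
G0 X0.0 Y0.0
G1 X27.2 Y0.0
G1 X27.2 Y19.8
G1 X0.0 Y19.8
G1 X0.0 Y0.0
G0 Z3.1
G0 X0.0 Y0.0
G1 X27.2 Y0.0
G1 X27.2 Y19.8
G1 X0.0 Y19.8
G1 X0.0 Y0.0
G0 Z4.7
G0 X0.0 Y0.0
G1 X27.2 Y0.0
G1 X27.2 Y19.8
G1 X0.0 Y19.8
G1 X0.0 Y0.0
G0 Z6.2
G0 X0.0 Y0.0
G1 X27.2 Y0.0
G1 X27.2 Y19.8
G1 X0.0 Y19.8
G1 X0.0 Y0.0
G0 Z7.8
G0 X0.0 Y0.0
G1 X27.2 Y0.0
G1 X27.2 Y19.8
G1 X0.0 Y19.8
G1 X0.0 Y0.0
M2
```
solid part
  facet normal 0.0000 0.0000 -1.0000
    outer loop
      vertex 27.2 19.8 0.0
      vertex 27.2 0.0 0.0
      vertex 0.0 0.0 0.0
    endloop
  endfacet
  facet normal 0.0000 0.0000 -1.0000
    outer loop
      vertex 0.0 19.8 0.0
      vertex 27.2 19.8 0.0
      vertex 0.0 0.0 0.0
    endloop
  endfacet
  facet normal 0.0000 0.0000 1.0000
    outer loop
      vertex 0.0 0.0 7.8
      vertex 27.2 0.0 7.8
      vertex 27.2 19.8 7.8
    endloop
  endfacet
  facet normal 0.0000 0.0000 1.0000
    outer loop
      vertex 0.0 0.0 7.8
      vertex 27.2 19.8 7.8
      vertex 0.0 19.8 7.8
    endloop
  endfacet
  facet normal 0.0000 -1.0000 0.0000
    outer loop
      vertex 0.0 0.0 0.0
      vertex 27.2 0.0 0.0
      vertex 27.2 0.0 7.8
    endloop
  endfacet
  facet normal 0.0000 -1.0000 0.0000
    outer loop
      vertex 0.0 0.0 0.0
      vertex 27.2 0.0 7.8
      vertex 0.0 0.0 7.8
    endloop
  endfacet
  facet normal 0.0000 1.0000 0.0000
    outer loop
      vertex 27.2 19.8 7.8
      vertex 27.2 19.8 0.0
      vertex 0.0 19.8 0.0
    endloop
  endfacet
  facet normal 0.0000 1.0000 0.0000
    outer loop
      vertex 0.0 19.8 7.8
      vertex 27.2 19.8 7.8
      vertex 0.0 19.8 0.0
    endloop
  endfacet
  facet normal -1.0000 0.0000 0.0000
    outer loop
      vertex 0.0 19.8 7.8
      vertex 0.0 19.8 0.0
      vertex 0.0 0.0 0.0
    endloop
  endfacet
  facet normal -1.0000 0.0000 0.0000
    outer loop
      vertex 0.0 0.0 7.8
      vertex 0.0 19.8 7.8
      vertex 0.0 0.0 0.0
    endloop
  endfacet
  facet normal 1.0000 0.0000 0.0000
    outer loop
      vertex 27.2 0.0 0.0
      vertex 27.2 19.8 0.0
      vertex 27.2 19.8 7.8
    endloop
  endfacet
  facet normal 1.0000 0.0000 0.0000
    outer loop
      vertex 27.2 0.0 0.0
      vertex 27.2 19.8 7.8
      vertex 27.2 0.0 7.8
    endloop
  endfacet
endsolid part

The G0 Z moves step by Δz≈1.6 mm. Every layer's G1 loop is the same polygon, so the solid is a straight extrusion of it from z=0 to z≈7.8. Closing with flat bottom and top caps and triangulating gives 12 facets — a rectangular box, roughly 27.2 × 19.8 mm footprint and 7.8 mm tall.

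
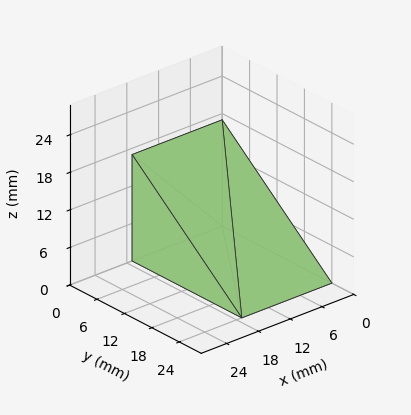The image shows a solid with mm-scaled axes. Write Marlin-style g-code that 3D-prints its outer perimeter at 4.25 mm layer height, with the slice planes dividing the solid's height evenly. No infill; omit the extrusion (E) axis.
Reading the render: the shape is a wedge (ramp): 17 × 24 mm base, rising to 17 mm along the y=0 edge and sloping linearly to z=0 at y=24 (dimensions read to the nearest mm from the axis ticks). For the g-code, the solid's height is divided into equal slices at the stated Δz and each level perimeter traced with G1 moves after a G0 lift.

; perimeter-only toolpath
G21 ; units = mm
G90 ; absolute positioning
G28 ; home
; layer 1
G0 Z4.25
G0 X0.00 Y0.00
G1 X17.00 Y0.00
G1 X17.00 Y18.00
G1 X0.00 Y18.00
G1 X0.00 Y0.00
; layer 2
G0 Z8.50
G0 X0.00 Y0.00
G1 X17.00 Y0.00
G1 X17.00 Y12.00
G1 X0.00 Y12.00
G1 X0.00 Y0.00
; layer 3
G0 Z12.75
G0 X0.00 Y0.00
G1 X17.00 Y0.00
G1 X17.00 Y6.00
G1 X0.00 Y6.00
G1 X0.00 Y0.00
M2 ; end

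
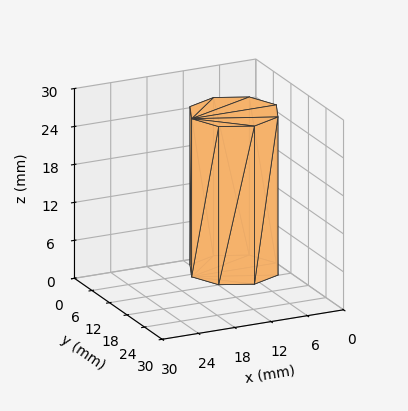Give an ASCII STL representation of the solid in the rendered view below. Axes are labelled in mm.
Reading the render: the shape is a regular 8-sided prism (a cylinder approximated with 8 flat sides), circumscribed radius ≈ 7 mm, height ≈ 25 mm (dimensions read to the nearest mm from the axis ticks). For the STL, each face is triangulated and given an outward normal.

solid part
  facet normal 0.0000 0.0000 -1.0000
    outer loop
      vertex 7.0 14.0 0.0
      vertex 11.9 11.9 0.0
      vertex 14.0 7.0 0.0
    endloop
  endfacet
  facet normal 0.0000 0.0000 -1.0000
    outer loop
      vertex 2.1 11.9 0.0
      vertex 7.0 14.0 0.0
      vertex 14.0 7.0 0.0
    endloop
  endfacet
  facet normal 0.0000 0.0000 -1.0000
    outer loop
      vertex 0.0 7.0 0.0
      vertex 2.1 11.9 0.0
      vertex 14.0 7.0 0.0
    endloop
  endfacet
  facet normal 0.0000 0.0000 -1.0000
    outer loop
      vertex 2.1 2.1 0.0
      vertex 0.0 7.0 0.0
      vertex 14.0 7.0 0.0
    endloop
  endfacet
  facet normal 0.0000 0.0000 -1.0000
    outer loop
      vertex 7.0 0.0 0.0
      vertex 2.1 2.1 0.0
      vertex 14.0 7.0 0.0
    endloop
  endfacet
  facet normal 0.0000 0.0000 -1.0000
    outer loop
      vertex 11.9 2.1 0.0
      vertex 7.0 0.0 0.0
      vertex 14.0 7.0 0.0
    endloop
  endfacet
  facet normal 0.0000 0.0000 1.0000
    outer loop
      vertex 14.0 7.0 25.0
      vertex 11.9 11.9 25.0
      vertex 7.0 14.0 25.0
    endloop
  endfacet
  facet normal 0.0000 0.0000 1.0000
    outer loop
      vertex 14.0 7.0 25.0
      vertex 7.0 14.0 25.0
      vertex 2.1 11.9 25.0
    endloop
  endfacet
  facet normal 0.0000 0.0000 1.0000
    outer loop
      vertex 14.0 7.0 25.0
      vertex 2.1 11.9 25.0
      vertex 0.0 7.0 25.0
    endloop
  endfacet
  facet normal 0.0000 0.0000 1.0000
    outer loop
      vertex 14.0 7.0 25.0
      vertex 0.0 7.0 25.0
      vertex 2.1 2.1 25.0
    endloop
  endfacet
  facet normal 0.0000 0.0000 1.0000
    outer loop
      vertex 14.0 7.0 25.0
      vertex 2.1 2.1 25.0
      vertex 7.0 0.0 25.0
    endloop
  endfacet
  facet normal 0.0000 0.0000 1.0000
    outer loop
      vertex 14.0 7.0 25.0
      vertex 7.0 0.0 25.0
      vertex 11.9 2.1 25.0
    endloop
  endfacet
  facet normal 0.9191 0.3939 0.0000
    outer loop
      vertex 14.0 7.0 0.0
      vertex 11.9 11.9 0.0
      vertex 11.9 11.9 25.0
    endloop
  endfacet
  facet normal 0.9191 0.3939 0.0000
    outer loop
      vertex 14.0 7.0 0.0
      vertex 11.9 11.9 25.0
      vertex 14.0 7.0 25.0
    endloop
  endfacet
  facet normal 0.3939 0.9191 0.0000
    outer loop
      vertex 11.9 11.9 0.0
      vertex 7.0 14.0 0.0
      vertex 7.0 14.0 25.0
    endloop
  endfacet
  facet normal 0.3939 0.9191 0.0000
    outer loop
      vertex 11.9 11.9 0.0
      vertex 7.0 14.0 25.0
      vertex 11.9 11.9 25.0
    endloop
  endfacet
  facet normal -0.3939 0.9191 0.0000
    outer loop
      vertex 7.0 14.0 0.0
      vertex 2.1 11.9 0.0
      vertex 2.1 11.9 25.0
    endloop
  endfacet
  facet normal -0.3939 0.9191 0.0000
    outer loop
      vertex 7.0 14.0 0.0
      vertex 2.1 11.9 25.0
      vertex 7.0 14.0 25.0
    endloop
  endfacet
  facet normal -0.9191 0.3939 0.0000
    outer loop
      vertex 2.1 11.9 0.0
      vertex 0.0 7.0 0.0
      vertex 0.0 7.0 25.0
    endloop
  endfacet
  facet normal -0.9191 0.3939 0.0000
    outer loop
      vertex 2.1 11.9 0.0
      vertex 0.0 7.0 25.0
      vertex 2.1 11.9 25.0
    endloop
  endfacet
  facet normal -0.9191 -0.3939 0.0000
    outer loop
      vertex 0.0 7.0 0.0
      vertex 2.1 2.1 0.0
      vertex 2.1 2.1 25.0
    endloop
  endfacet
  facet normal -0.9191 -0.3939 0.0000
    outer loop
      vertex 0.0 7.0 0.0
      vertex 2.1 2.1 25.0
      vertex 0.0 7.0 25.0
    endloop
  endfacet
  facet normal -0.3939 -0.9191 0.0000
    outer loop
      vertex 2.1 2.1 0.0
      vertex 7.0 0.0 0.0
      vertex 7.0 0.0 25.0
    endloop
  endfacet
  facet normal -0.3939 -0.9191 0.0000
    outer loop
      vertex 2.1 2.1 0.0
      vertex 7.0 0.0 25.0
      vertex 2.1 2.1 25.0
    endloop
  endfacet
  facet normal 0.3939 -0.9191 0.0000
    outer loop
      vertex 7.0 0.0 0.0
      vertex 11.9 2.1 0.0
      vertex 11.9 2.1 25.0
    endloop
  endfacet
  facet normal 0.3939 -0.9191 0.0000
    outer loop
      vertex 7.0 0.0 0.0
      vertex 11.9 2.1 25.0
      vertex 7.0 0.0 25.0
    endloop
  endfacet
  facet normal 0.9191 -0.3939 0.0000
    outer loop
      vertex 11.9 2.1 0.0
      vertex 14.0 7.0 0.0
      vertex 14.0 7.0 25.0
    endloop
  endfacet
  facet normal 0.9191 -0.3939 0.0000
    outer loop
      vertex 11.9 2.1 0.0
      vertex 14.0 7.0 25.0
      vertex 11.9 2.1 25.0
    endloop
  endfacet
endsolid part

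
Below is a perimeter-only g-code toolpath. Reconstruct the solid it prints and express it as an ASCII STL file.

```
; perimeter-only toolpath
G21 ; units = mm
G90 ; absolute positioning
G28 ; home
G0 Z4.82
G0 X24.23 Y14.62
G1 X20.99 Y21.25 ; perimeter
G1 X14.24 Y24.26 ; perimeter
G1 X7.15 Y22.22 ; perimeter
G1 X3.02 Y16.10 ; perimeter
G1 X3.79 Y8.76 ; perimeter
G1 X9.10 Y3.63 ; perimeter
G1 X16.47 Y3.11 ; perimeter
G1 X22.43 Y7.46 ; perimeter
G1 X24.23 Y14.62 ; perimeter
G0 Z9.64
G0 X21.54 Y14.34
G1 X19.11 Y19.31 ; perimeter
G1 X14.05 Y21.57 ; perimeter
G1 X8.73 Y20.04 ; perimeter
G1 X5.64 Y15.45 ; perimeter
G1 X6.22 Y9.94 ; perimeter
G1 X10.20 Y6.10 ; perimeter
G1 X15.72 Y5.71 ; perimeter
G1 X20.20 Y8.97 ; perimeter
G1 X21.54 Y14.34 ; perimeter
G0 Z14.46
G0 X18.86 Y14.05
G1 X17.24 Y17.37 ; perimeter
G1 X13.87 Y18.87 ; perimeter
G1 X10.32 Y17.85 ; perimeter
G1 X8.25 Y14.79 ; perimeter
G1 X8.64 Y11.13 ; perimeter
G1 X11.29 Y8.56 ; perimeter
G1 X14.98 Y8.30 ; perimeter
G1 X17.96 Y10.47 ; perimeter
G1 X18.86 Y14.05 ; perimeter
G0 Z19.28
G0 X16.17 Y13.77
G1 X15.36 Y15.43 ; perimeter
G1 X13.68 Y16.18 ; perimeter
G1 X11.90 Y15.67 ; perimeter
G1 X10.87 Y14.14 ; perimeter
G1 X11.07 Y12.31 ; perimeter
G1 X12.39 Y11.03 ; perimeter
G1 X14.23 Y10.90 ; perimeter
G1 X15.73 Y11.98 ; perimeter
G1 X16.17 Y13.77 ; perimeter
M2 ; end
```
solid part
  facet normal 0.0000 0.0000 -1.0000
    outer loop
      vertex 14.43 26.95 0.00
      vertex 22.86 23.19 0.00
      vertex 26.91 14.90 0.00
    endloop
  endfacet
  facet normal 0.0000 0.0000 -1.0000
    outer loop
      vertex 5.56 24.40 0.00
      vertex 14.43 26.95 0.00
      vertex 26.91 14.90 0.00
    endloop
  endfacet
  facet normal 0.0000 0.0000 -1.0000
    outer loop
      vertex 0.40 16.75 0.00
      vertex 5.56 24.40 0.00
      vertex 26.91 14.90 0.00
    endloop
  endfacet
  facet normal 0.0000 0.0000 -1.0000
    outer loop
      vertex 1.37 7.58 0.00
      vertex 0.40 16.75 0.00
      vertex 26.91 14.90 0.00
    endloop
  endfacet
  facet normal 0.0000 0.0000 -1.0000
    outer loop
      vertex 8.00 1.17 0.00
      vertex 1.37 7.58 0.00
      vertex 26.91 14.90 0.00
    endloop
  endfacet
  facet normal 0.0000 0.0000 -1.0000
    outer loop
      vertex 17.21 0.52 0.00
      vertex 8.00 1.17 0.00
      vertex 26.91 14.90 0.00
    endloop
  endfacet
  facet normal 0.0000 0.0000 -1.0000
    outer loop
      vertex 24.67 5.95 0.00
      vertex 17.21 0.52 0.00
      vertex 26.91 14.90 0.00
    endloop
  endfacet
  facet normal 0.7952 0.3885 0.4655
    outer loop
      vertex 26.91 14.90 0.00
      vertex 22.86 23.19 0.00
      vertex 13.49 13.49 24.10
    endloop
  endfacet
  facet normal 0.3605 0.8083 0.4655
    outer loop
      vertex 22.86 23.19 0.00
      vertex 14.43 26.95 0.00
      vertex 13.49 13.49 24.10
    endloop
  endfacet
  facet normal -0.2445 0.8506 0.4655
    outer loop
      vertex 14.43 26.95 0.00
      vertex 5.56 24.40 0.00
      vertex 13.49 13.49 24.10
    endloop
  endfacet
  facet normal -0.7337 0.4949 0.4655
    outer loop
      vertex 5.56 24.40 0.00
      vertex 0.40 16.75 0.00
      vertex 13.49 13.49 24.10
    endloop
  endfacet
  facet normal -0.8802 -0.0931 0.4655
    outer loop
      vertex 0.40 16.75 0.00
      vertex 1.37 7.58 0.00
      vertex 13.49 13.49 24.10
    endloop
  endfacet
  facet normal -0.6152 -0.6363 0.4654
    outer loop
      vertex 1.37 7.58 0.00
      vertex 8.00 1.17 0.00
      vertex 13.49 13.49 24.10
    endloop
  endfacet
  facet normal -0.0623 -0.8828 0.4655
    outer loop
      vertex 8.00 1.17 0.00
      vertex 17.21 0.52 0.00
      vertex 13.49 13.49 24.10
    endloop
  endfacet
  facet normal 0.5208 -0.7156 0.4655
    outer loop
      vertex 17.21 0.52 0.00
      vertex 24.67 5.95 0.00
      vertex 13.49 13.49 24.10
    endloop
  endfacet
  facet normal 0.8586 -0.2149 0.4655
    outer loop
      vertex 24.67 5.95 0.00
      vertex 26.91 14.90 0.00
      vertex 13.49 13.49 24.10
    endloop
  endfacet
endsolid part

The G0 Z moves step by Δz≈4.82 mm. The G1 loops shrink linearly with z, so the solid tapers from its base footprint up to z≈24.1. Closing with a flat bottom cap and the tapered top and triangulating gives 16 facets — a regular 9-sided pyramid, base circumscribed radius ≈ 13.5 mm, apex at z ≈ 24.1 mm.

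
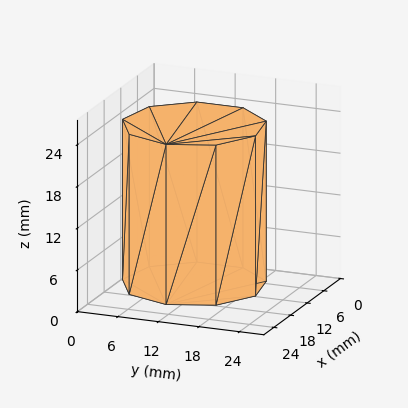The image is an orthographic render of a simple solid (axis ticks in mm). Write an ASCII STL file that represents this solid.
Reading the render: the shape is a regular 9-sided prism (a cylinder approximated with 9 flat sides), circumscribed radius ≈ 10 mm, height ≈ 23 mm (dimensions read to the nearest mm from the axis ticks). For the STL, each face is triangulated and given an outward normal.

solid part
  facet normal 0.0000 0.0000 -1.0000
    outer loop
      vertex 11.74 19.85 0.00
      vertex 17.66 16.43 0.00
      vertex 20.00 10.00 0.00
    endloop
  endfacet
  facet normal 0.0000 0.0000 -1.0000
    outer loop
      vertex 5.00 18.66 0.00
      vertex 11.74 19.85 0.00
      vertex 20.00 10.00 0.00
    endloop
  endfacet
  facet normal 0.0000 0.0000 -1.0000
    outer loop
      vertex 0.60 13.42 0.00
      vertex 5.00 18.66 0.00
      vertex 20.00 10.00 0.00
    endloop
  endfacet
  facet normal 0.0000 0.0000 -1.0000
    outer loop
      vertex 0.60 6.58 0.00
      vertex 0.60 13.42 0.00
      vertex 20.00 10.00 0.00
    endloop
  endfacet
  facet normal 0.0000 0.0000 -1.0000
    outer loop
      vertex 5.00 1.34 0.00
      vertex 0.60 6.58 0.00
      vertex 20.00 10.00 0.00
    endloop
  endfacet
  facet normal 0.0000 0.0000 -1.0000
    outer loop
      vertex 11.74 0.15 0.00
      vertex 5.00 1.34 0.00
      vertex 20.00 10.00 0.00
    endloop
  endfacet
  facet normal 0.0000 0.0000 -1.0000
    outer loop
      vertex 17.66 3.57 0.00
      vertex 11.74 0.15 0.00
      vertex 20.00 10.00 0.00
    endloop
  endfacet
  facet normal 0.0000 0.0000 1.0000
    outer loop
      vertex 20.00 10.00 23.00
      vertex 17.66 16.43 23.00
      vertex 11.74 19.85 23.00
    endloop
  endfacet
  facet normal 0.0000 0.0000 1.0000
    outer loop
      vertex 20.00 10.00 23.00
      vertex 11.74 19.85 23.00
      vertex 5.00 18.66 23.00
    endloop
  endfacet
  facet normal 0.0000 0.0000 1.0000
    outer loop
      vertex 20.00 10.00 23.00
      vertex 5.00 18.66 23.00
      vertex 0.60 13.42 23.00
    endloop
  endfacet
  facet normal 0.0000 0.0000 1.0000
    outer loop
      vertex 20.00 10.00 23.00
      vertex 0.60 13.42 23.00
      vertex 0.60 6.58 23.00
    endloop
  endfacet
  facet normal 0.0000 0.0000 1.0000
    outer loop
      vertex 20.00 10.00 23.00
      vertex 0.60 6.58 23.00
      vertex 5.00 1.34 23.00
    endloop
  endfacet
  facet normal 0.0000 0.0000 1.0000
    outer loop
      vertex 20.00 10.00 23.00
      vertex 5.00 1.34 23.00
      vertex 11.74 0.15 23.00
    endloop
  endfacet
  facet normal 0.0000 0.0000 1.0000
    outer loop
      vertex 20.00 10.00 23.00
      vertex 11.74 0.15 23.00
      vertex 17.66 3.57 23.00
    endloop
  endfacet
  facet normal 0.9397 0.3420 0.0000
    outer loop
      vertex 20.00 10.00 0.00
      vertex 17.66 16.43 0.00
      vertex 17.66 16.43 23.00
    endloop
  endfacet
  facet normal 0.9397 0.3420 0.0000
    outer loop
      vertex 20.00 10.00 0.00
      vertex 17.66 16.43 23.00
      vertex 20.00 10.00 23.00
    endloop
  endfacet
  facet normal 0.5002 0.8659 0.0000
    outer loop
      vertex 17.66 16.43 0.00
      vertex 11.74 19.85 0.00
      vertex 11.74 19.85 23.00
    endloop
  endfacet
  facet normal 0.5002 0.8659 0.0000
    outer loop
      vertex 17.66 16.43 0.00
      vertex 11.74 19.85 23.00
      vertex 17.66 16.43 23.00
    endloop
  endfacet
  facet normal -0.1739 0.9848 0.0000
    outer loop
      vertex 11.74 19.85 0.00
      vertex 5.00 18.66 0.00
      vertex 5.00 18.66 23.00
    endloop
  endfacet
  facet normal -0.1739 0.9848 0.0000
    outer loop
      vertex 11.74 19.85 0.00
      vertex 5.00 18.66 23.00
      vertex 11.74 19.85 23.00
    endloop
  endfacet
  facet normal -0.7658 0.6431 0.0000
    outer loop
      vertex 5.00 18.66 0.00
      vertex 0.60 13.42 0.00
      vertex 0.60 13.42 23.00
    endloop
  endfacet
  facet normal -0.7658 0.6431 0.0000
    outer loop
      vertex 5.00 18.66 0.00
      vertex 0.60 13.42 23.00
      vertex 5.00 18.66 23.00
    endloop
  endfacet
  facet normal -1.0000 0.0000 0.0000
    outer loop
      vertex 0.60 13.42 0.00
      vertex 0.60 6.58 0.00
      vertex 0.60 6.58 23.00
    endloop
  endfacet
  facet normal -1.0000 0.0000 0.0000
    outer loop
      vertex 0.60 13.42 0.00
      vertex 0.60 6.58 23.00
      vertex 0.60 13.42 23.00
    endloop
  endfacet
  facet normal -0.7658 -0.6431 0.0000
    outer loop
      vertex 0.60 6.58 0.00
      vertex 5.00 1.34 0.00
      vertex 5.00 1.34 23.00
    endloop
  endfacet
  facet normal -0.7658 -0.6431 0.0000
    outer loop
      vertex 0.60 6.58 0.00
      vertex 5.00 1.34 23.00
      vertex 0.60 6.58 23.00
    endloop
  endfacet
  facet normal -0.1739 -0.9848 0.0000
    outer loop
      vertex 5.00 1.34 0.00
      vertex 11.74 0.15 0.00
      vertex 11.74 0.15 23.00
    endloop
  endfacet
  facet normal -0.1739 -0.9848 0.0000
    outer loop
      vertex 5.00 1.34 0.00
      vertex 11.74 0.15 23.00
      vertex 5.00 1.34 23.00
    endloop
  endfacet
  facet normal 0.5002 -0.8659 0.0000
    outer loop
      vertex 11.74 0.15 0.00
      vertex 17.66 3.57 0.00
      vertex 17.66 3.57 23.00
    endloop
  endfacet
  facet normal 0.5002 -0.8659 0.0000
    outer loop
      vertex 11.74 0.15 0.00
      vertex 17.66 3.57 23.00
      vertex 11.74 0.15 23.00
    endloop
  endfacet
  facet normal 0.9397 -0.3420 0.0000
    outer loop
      vertex 17.66 3.57 0.00
      vertex 20.00 10.00 0.00
      vertex 20.00 10.00 23.00
    endloop
  endfacet
  facet normal 0.9397 -0.3420 0.0000
    outer loop
      vertex 17.66 3.57 0.00
      vertex 20.00 10.00 23.00
      vertex 17.66 3.57 23.00
    endloop
  endfacet
endsolid part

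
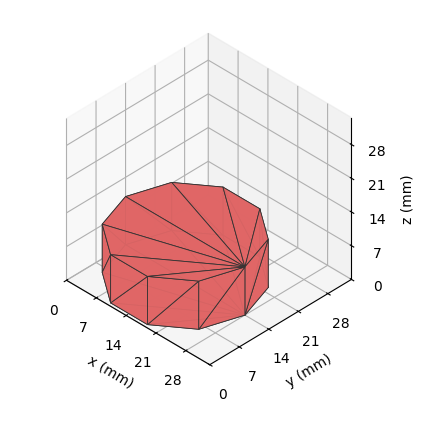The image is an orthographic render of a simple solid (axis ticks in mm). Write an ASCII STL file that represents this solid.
Reading the render: the shape is a regular 10-sided prism (a cylinder approximated with 10 flat sides), circumscribed radius ≈ 14 mm, height ≈ 10 mm (dimensions read to the nearest mm from the axis ticks). For the STL, each face is triangulated and given an outward normal.

solid part
  facet normal 0.0000 0.0000 -1.0000
    outer loop
      vertex 18.326 27.315 0.000
      vertex 25.326 22.229 0.000
      vertex 28.000 14.000 0.000
    endloop
  endfacet
  facet normal 0.0000 0.0000 -1.0000
    outer loop
      vertex 9.674 27.315 0.000
      vertex 18.326 27.315 0.000
      vertex 28.000 14.000 0.000
    endloop
  endfacet
  facet normal 0.0000 0.0000 -1.0000
    outer loop
      vertex 2.674 22.229 0.000
      vertex 9.674 27.315 0.000
      vertex 28.000 14.000 0.000
    endloop
  endfacet
  facet normal 0.0000 0.0000 -1.0000
    outer loop
      vertex 0.000 14.000 0.000
      vertex 2.674 22.229 0.000
      vertex 28.000 14.000 0.000
    endloop
  endfacet
  facet normal 0.0000 0.0000 -1.0000
    outer loop
      vertex 2.674 5.771 0.000
      vertex 0.000 14.000 0.000
      vertex 28.000 14.000 0.000
    endloop
  endfacet
  facet normal 0.0000 0.0000 -1.0000
    outer loop
      vertex 9.674 0.685 0.000
      vertex 2.674 5.771 0.000
      vertex 28.000 14.000 0.000
    endloop
  endfacet
  facet normal 0.0000 0.0000 -1.0000
    outer loop
      vertex 18.326 0.685 0.000
      vertex 9.674 0.685 0.000
      vertex 28.000 14.000 0.000
    endloop
  endfacet
  facet normal 0.0000 0.0000 -1.0000
    outer loop
      vertex 25.326 5.771 0.000
      vertex 18.326 0.685 0.000
      vertex 28.000 14.000 0.000
    endloop
  endfacet
  facet normal 0.0000 0.0000 1.0000
    outer loop
      vertex 28.000 14.000 10.000
      vertex 25.326 22.229 10.000
      vertex 18.326 27.315 10.000
    endloop
  endfacet
  facet normal 0.0000 0.0000 1.0000
    outer loop
      vertex 28.000 14.000 10.000
      vertex 18.326 27.315 10.000
      vertex 9.674 27.315 10.000
    endloop
  endfacet
  facet normal 0.0000 0.0000 1.0000
    outer loop
      vertex 28.000 14.000 10.000
      vertex 9.674 27.315 10.000
      vertex 2.674 22.229 10.000
    endloop
  endfacet
  facet normal 0.0000 0.0000 1.0000
    outer loop
      vertex 28.000 14.000 10.000
      vertex 2.674 22.229 10.000
      vertex 0.000 14.000 10.000
    endloop
  endfacet
  facet normal 0.0000 0.0000 1.0000
    outer loop
      vertex 28.000 14.000 10.000
      vertex 0.000 14.000 10.000
      vertex 2.674 5.771 10.000
    endloop
  endfacet
  facet normal 0.0000 0.0000 1.0000
    outer loop
      vertex 28.000 14.000 10.000
      vertex 2.674 5.771 10.000
      vertex 9.674 0.685 10.000
    endloop
  endfacet
  facet normal 0.0000 0.0000 1.0000
    outer loop
      vertex 28.000 14.000 10.000
      vertex 9.674 0.685 10.000
      vertex 18.326 0.685 10.000
    endloop
  endfacet
  facet normal 0.0000 0.0000 1.0000
    outer loop
      vertex 28.000 14.000 10.000
      vertex 18.326 0.685 10.000
      vertex 25.326 5.771 10.000
    endloop
  endfacet
  facet normal 0.9510 0.3090 0.0000
    outer loop
      vertex 28.000 14.000 0.000
      vertex 25.326 22.229 0.000
      vertex 25.326 22.229 10.000
    endloop
  endfacet
  facet normal 0.9510 0.3090 0.0000
    outer loop
      vertex 28.000 14.000 0.000
      vertex 25.326 22.229 10.000
      vertex 28.000 14.000 10.000
    endloop
  endfacet
  facet normal 0.5878 0.8090 0.0000
    outer loop
      vertex 25.326 22.229 0.000
      vertex 18.326 27.315 0.000
      vertex 18.326 27.315 10.000
    endloop
  endfacet
  facet normal 0.5878 0.8090 0.0000
    outer loop
      vertex 25.326 22.229 0.000
      vertex 18.326 27.315 10.000
      vertex 25.326 22.229 10.000
    endloop
  endfacet
  facet normal 0.0000 1.0000 0.0000
    outer loop
      vertex 18.326 27.315 0.000
      vertex 9.674 27.315 0.000
      vertex 9.674 27.315 10.000
    endloop
  endfacet
  facet normal 0.0000 1.0000 0.0000
    outer loop
      vertex 18.326 27.315 0.000
      vertex 9.674 27.315 10.000
      vertex 18.326 27.315 10.000
    endloop
  endfacet
  facet normal -0.5878 0.8090 0.0000
    outer loop
      vertex 9.674 27.315 0.000
      vertex 2.674 22.229 0.000
      vertex 2.674 22.229 10.000
    endloop
  endfacet
  facet normal -0.5878 0.8090 0.0000
    outer loop
      vertex 9.674 27.315 0.000
      vertex 2.674 22.229 10.000
      vertex 9.674 27.315 10.000
    endloop
  endfacet
  facet normal -0.9510 0.3090 0.0000
    outer loop
      vertex 2.674 22.229 0.000
      vertex 0.000 14.000 0.000
      vertex 0.000 14.000 10.000
    endloop
  endfacet
  facet normal -0.9510 0.3090 0.0000
    outer loop
      vertex 2.674 22.229 0.000
      vertex 0.000 14.000 10.000
      vertex 2.674 22.229 10.000
    endloop
  endfacet
  facet normal -0.9510 -0.3090 0.0000
    outer loop
      vertex 0.000 14.000 0.000
      vertex 2.674 5.771 0.000
      vertex 2.674 5.771 10.000
    endloop
  endfacet
  facet normal -0.9510 -0.3090 0.0000
    outer loop
      vertex 0.000 14.000 0.000
      vertex 2.674 5.771 10.000
      vertex 0.000 14.000 10.000
    endloop
  endfacet
  facet normal -0.5878 -0.8090 0.0000
    outer loop
      vertex 2.674 5.771 0.000
      vertex 9.674 0.685 0.000
      vertex 9.674 0.685 10.000
    endloop
  endfacet
  facet normal -0.5878 -0.8090 0.0000
    outer loop
      vertex 2.674 5.771 0.000
      vertex 9.674 0.685 10.000
      vertex 2.674 5.771 10.000
    endloop
  endfacet
  facet normal 0.0000 -1.0000 0.0000
    outer loop
      vertex 9.674 0.685 0.000
      vertex 18.326 0.685 0.000
      vertex 18.326 0.685 10.000
    endloop
  endfacet
  facet normal 0.0000 -1.0000 0.0000
    outer loop
      vertex 9.674 0.685 0.000
      vertex 18.326 0.685 10.000
      vertex 9.674 0.685 10.000
    endloop
  endfacet
  facet normal 0.5878 -0.8090 0.0000
    outer loop
      vertex 18.326 0.685 0.000
      vertex 25.326 5.771 0.000
      vertex 25.326 5.771 10.000
    endloop
  endfacet
  facet normal 0.5878 -0.8090 0.0000
    outer loop
      vertex 18.326 0.685 0.000
      vertex 25.326 5.771 10.000
      vertex 18.326 0.685 10.000
    endloop
  endfacet
  facet normal 0.9510 -0.3090 0.0000
    outer loop
      vertex 25.326 5.771 0.000
      vertex 28.000 14.000 0.000
      vertex 28.000 14.000 10.000
    endloop
  endfacet
  facet normal 0.9510 -0.3090 0.0000
    outer loop
      vertex 25.326 5.771 0.000
      vertex 28.000 14.000 10.000
      vertex 25.326 5.771 10.000
    endloop
  endfacet
endsolid part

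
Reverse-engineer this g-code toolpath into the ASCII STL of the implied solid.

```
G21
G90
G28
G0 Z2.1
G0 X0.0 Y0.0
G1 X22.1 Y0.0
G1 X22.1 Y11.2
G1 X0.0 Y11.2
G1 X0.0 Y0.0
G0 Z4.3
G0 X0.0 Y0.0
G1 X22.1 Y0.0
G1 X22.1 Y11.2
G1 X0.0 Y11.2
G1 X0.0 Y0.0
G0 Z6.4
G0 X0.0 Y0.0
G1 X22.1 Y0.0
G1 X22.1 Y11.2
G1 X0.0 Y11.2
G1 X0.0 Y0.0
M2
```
solid part
  facet normal 0.0000 0.0000 -1.0000
    outer loop
      vertex 22.1 11.2 0.0
      vertex 22.1 0.0 0.0
      vertex 0.0 0.0 0.0
    endloop
  endfacet
  facet normal 0.0000 0.0000 -1.0000
    outer loop
      vertex 0.0 11.2 0.0
      vertex 22.1 11.2 0.0
      vertex 0.0 0.0 0.0
    endloop
  endfacet
  facet normal 0.0000 0.0000 1.0000
    outer loop
      vertex 0.0 0.0 6.4
      vertex 22.1 0.0 6.4
      vertex 22.1 11.2 6.4
    endloop
  endfacet
  facet normal 0.0000 0.0000 1.0000
    outer loop
      vertex 0.0 0.0 6.4
      vertex 22.1 11.2 6.4
      vertex 0.0 11.2 6.4
    endloop
  endfacet
  facet normal 0.0000 -1.0000 0.0000
    outer loop
      vertex 0.0 0.0 0.0
      vertex 22.1 0.0 0.0
      vertex 22.1 0.0 6.4
    endloop
  endfacet
  facet normal 0.0000 -1.0000 0.0000
    outer loop
      vertex 0.0 0.0 0.0
      vertex 22.1 0.0 6.4
      vertex 0.0 0.0 6.4
    endloop
  endfacet
  facet normal 0.0000 1.0000 0.0000
    outer loop
      vertex 22.1 11.2 6.4
      vertex 22.1 11.2 0.0
      vertex 0.0 11.2 0.0
    endloop
  endfacet
  facet normal 0.0000 1.0000 0.0000
    outer loop
      vertex 0.0 11.2 6.4
      vertex 22.1 11.2 6.4
      vertex 0.0 11.2 0.0
    endloop
  endfacet
  facet normal -1.0000 0.0000 0.0000
    outer loop
      vertex 0.0 11.2 6.4
      vertex 0.0 11.2 0.0
      vertex 0.0 0.0 0.0
    endloop
  endfacet
  facet normal -1.0000 0.0000 0.0000
    outer loop
      vertex 0.0 0.0 6.4
      vertex 0.0 11.2 6.4
      vertex 0.0 0.0 0.0
    endloop
  endfacet
  facet normal 1.0000 0.0000 0.0000
    outer loop
      vertex 22.1 0.0 0.0
      vertex 22.1 11.2 0.0
      vertex 22.1 11.2 6.4
    endloop
  endfacet
  facet normal 1.0000 0.0000 0.0000
    outer loop
      vertex 22.1 0.0 0.0
      vertex 22.1 11.2 6.4
      vertex 22.1 0.0 6.4
    endloop
  endfacet
endsolid part

The G0 Z moves step by Δz≈2.1 mm. Every layer's G1 loop is the same polygon, so the solid is a straight extrusion of it from z=0 to z≈6.4. Closing with flat bottom and top caps and triangulating gives 12 facets — a rectangular box, roughly 22.1 × 11.2 mm footprint and 6.4 mm tall.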